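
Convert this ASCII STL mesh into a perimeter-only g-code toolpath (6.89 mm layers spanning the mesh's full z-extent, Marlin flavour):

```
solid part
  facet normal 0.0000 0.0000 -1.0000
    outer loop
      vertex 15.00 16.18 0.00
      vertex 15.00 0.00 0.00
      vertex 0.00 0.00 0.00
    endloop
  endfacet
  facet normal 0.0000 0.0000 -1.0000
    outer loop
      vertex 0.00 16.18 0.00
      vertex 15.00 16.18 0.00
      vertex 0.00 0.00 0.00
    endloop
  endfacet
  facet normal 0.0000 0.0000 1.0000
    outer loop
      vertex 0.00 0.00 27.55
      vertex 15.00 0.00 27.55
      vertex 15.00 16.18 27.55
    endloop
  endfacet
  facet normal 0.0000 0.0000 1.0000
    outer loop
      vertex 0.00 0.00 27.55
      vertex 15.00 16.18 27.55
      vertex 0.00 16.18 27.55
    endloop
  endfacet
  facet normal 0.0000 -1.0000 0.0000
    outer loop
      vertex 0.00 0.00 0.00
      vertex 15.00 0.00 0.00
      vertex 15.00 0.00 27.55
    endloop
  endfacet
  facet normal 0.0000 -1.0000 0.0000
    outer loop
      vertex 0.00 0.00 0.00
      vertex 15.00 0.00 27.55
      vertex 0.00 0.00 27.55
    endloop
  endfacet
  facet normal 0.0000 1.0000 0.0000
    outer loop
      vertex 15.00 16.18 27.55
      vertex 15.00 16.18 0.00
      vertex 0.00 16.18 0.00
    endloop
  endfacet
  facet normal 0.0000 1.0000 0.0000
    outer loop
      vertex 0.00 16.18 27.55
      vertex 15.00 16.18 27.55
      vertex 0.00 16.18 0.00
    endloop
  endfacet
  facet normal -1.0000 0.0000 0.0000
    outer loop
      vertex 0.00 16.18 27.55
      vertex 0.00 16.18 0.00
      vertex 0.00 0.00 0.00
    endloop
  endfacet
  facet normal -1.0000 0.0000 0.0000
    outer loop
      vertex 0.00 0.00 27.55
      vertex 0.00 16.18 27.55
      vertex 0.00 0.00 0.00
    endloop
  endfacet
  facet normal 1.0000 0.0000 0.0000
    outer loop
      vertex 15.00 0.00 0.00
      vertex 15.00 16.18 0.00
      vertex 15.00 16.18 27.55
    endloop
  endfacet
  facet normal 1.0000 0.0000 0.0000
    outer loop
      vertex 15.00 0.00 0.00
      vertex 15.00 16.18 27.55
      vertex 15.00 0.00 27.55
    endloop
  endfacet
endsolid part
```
; perimeter-only toolpath
G21 ; units = mm
G90 ; absolute positioning
G28 ; home
; layer 1
G0 Z6.89
G0 X0.00 Y0.00
G1 X15.00 Y0.00
G1 X15.00 Y16.18
G1 X0.00 Y16.18
G1 X0.00 Y0.00
; layer 2
G0 Z13.78
G0 X0.00 Y0.00
G1 X15.00 Y0.00
G1 X15.00 Y16.18
G1 X0.00 Y16.18
G1 X0.00 Y0.00
; layer 3
G0 Z20.66
G0 X0.00 Y0.00
G1 X15.00 Y0.00
G1 X15.00 Y16.18
G1 X0.00 Y16.18
G1 X0.00 Y0.00
; layer 4
G0 Z27.55
G0 X0.00 Y0.00
G1 X15.00 Y0.00
G1 X15.00 Y16.18
G1 X0.00 Y16.18
G1 X0.00 Y0.00
M2 ; end

The solid is a rectangular box, roughly 15 × 16.2 mm footprint and 27.6 mm tall. Slicing at Δz = 6.89 mm — 4 equal slices spanning the solid's height, so layer i sits at z = i·h/4 — gives 4 non-empty perimeters. Each is a 4-segment closed polygon; G0 lifts to the layer z and rapids to the start vertex, then G1 traces the edges.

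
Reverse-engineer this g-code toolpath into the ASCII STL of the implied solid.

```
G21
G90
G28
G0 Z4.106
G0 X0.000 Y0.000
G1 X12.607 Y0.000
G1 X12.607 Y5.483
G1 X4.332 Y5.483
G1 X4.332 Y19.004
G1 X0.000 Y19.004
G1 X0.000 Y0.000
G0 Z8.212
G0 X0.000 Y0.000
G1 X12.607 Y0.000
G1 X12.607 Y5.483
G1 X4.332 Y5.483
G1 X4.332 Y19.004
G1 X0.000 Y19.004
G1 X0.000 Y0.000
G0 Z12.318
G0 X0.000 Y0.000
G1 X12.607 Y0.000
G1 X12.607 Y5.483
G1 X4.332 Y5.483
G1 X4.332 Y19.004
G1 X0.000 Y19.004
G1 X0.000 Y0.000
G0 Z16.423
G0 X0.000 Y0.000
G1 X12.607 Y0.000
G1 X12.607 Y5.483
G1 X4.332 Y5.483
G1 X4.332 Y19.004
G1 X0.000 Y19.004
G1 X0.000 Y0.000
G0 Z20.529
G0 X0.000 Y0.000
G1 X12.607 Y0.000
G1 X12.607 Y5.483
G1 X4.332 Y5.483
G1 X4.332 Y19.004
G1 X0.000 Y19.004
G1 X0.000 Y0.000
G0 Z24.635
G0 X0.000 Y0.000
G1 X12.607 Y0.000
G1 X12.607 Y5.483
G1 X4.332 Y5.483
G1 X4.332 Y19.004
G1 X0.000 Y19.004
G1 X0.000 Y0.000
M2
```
solid part
  facet normal 0.0000 0.0000 -1.0000
    outer loop
      vertex 12.607 5.483 0.000
      vertex 12.607 0.000 0.000
      vertex 0.000 0.000 0.000
    endloop
  endfacet
  facet normal 0.0000 0.0000 -1.0000
    outer loop
      vertex 4.332 5.483 0.000
      vertex 12.607 5.483 0.000
      vertex 0.000 0.000 0.000
    endloop
  endfacet
  facet normal 0.0000 0.0000 -1.0000
    outer loop
      vertex 4.332 19.004 0.000
      vertex 4.332 5.483 0.000
      vertex 0.000 0.000 0.000
    endloop
  endfacet
  facet normal 0.0000 0.0000 -1.0000
    outer loop
      vertex 0.000 19.004 0.000
      vertex 4.332 19.004 0.000
      vertex 0.000 0.000 0.000
    endloop
  endfacet
  facet normal 0.0000 0.0000 1.0000
    outer loop
      vertex 0.000 0.000 24.635
      vertex 12.607 0.000 24.635
      vertex 12.607 5.483 24.635
    endloop
  endfacet
  facet normal 0.0000 0.0000 1.0000
    outer loop
      vertex 0.000 0.000 24.635
      vertex 12.607 5.483 24.635
      vertex 4.332 5.483 24.635
    endloop
  endfacet
  facet normal 0.0000 0.0000 1.0000
    outer loop
      vertex 0.000 0.000 24.635
      vertex 4.332 5.483 24.635
      vertex 4.332 19.004 24.635
    endloop
  endfacet
  facet normal 0.0000 0.0000 1.0000
    outer loop
      vertex 0.000 0.000 24.635
      vertex 4.332 19.004 24.635
      vertex 0.000 19.004 24.635
    endloop
  endfacet
  facet normal 0.0000 -1.0000 0.0000
    outer loop
      vertex 0.000 0.000 0.000
      vertex 12.607 0.000 0.000
      vertex 12.607 0.000 24.635
    endloop
  endfacet
  facet normal 0.0000 -1.0000 0.0000
    outer loop
      vertex 0.000 0.000 0.000
      vertex 12.607 0.000 24.635
      vertex 0.000 0.000 24.635
    endloop
  endfacet
  facet normal 1.0000 0.0000 0.0000
    outer loop
      vertex 12.607 0.000 0.000
      vertex 12.607 5.483 0.000
      vertex 12.607 5.483 24.635
    endloop
  endfacet
  facet normal 1.0000 0.0000 0.0000
    outer loop
      vertex 12.607 0.000 0.000
      vertex 12.607 5.483 24.635
      vertex 12.607 0.000 24.635
    endloop
  endfacet
  facet normal 0.0000 1.0000 0.0000
    outer loop
      vertex 12.607 5.483 0.000
      vertex 4.332 5.483 0.000
      vertex 4.332 5.483 24.635
    endloop
  endfacet
  facet normal 0.0000 1.0000 0.0000
    outer loop
      vertex 12.607 5.483 0.000
      vertex 4.332 5.483 24.635
      vertex 12.607 5.483 24.635
    endloop
  endfacet
  facet normal 1.0000 0.0000 0.0000
    outer loop
      vertex 4.332 5.483 0.000
      vertex 4.332 19.004 0.000
      vertex 4.332 19.004 24.635
    endloop
  endfacet
  facet normal 1.0000 0.0000 0.0000
    outer loop
      vertex 4.332 5.483 0.000
      vertex 4.332 19.004 24.635
      vertex 4.332 5.483 24.635
    endloop
  endfacet
  facet normal 0.0000 1.0000 0.0000
    outer loop
      vertex 4.332 19.004 0.000
      vertex 0.000 19.004 0.000
      vertex 0.000 19.004 24.635
    endloop
  endfacet
  facet normal 0.0000 1.0000 0.0000
    outer loop
      vertex 4.332 19.004 0.000
      vertex 0.000 19.004 24.635
      vertex 4.332 19.004 24.635
    endloop
  endfacet
  facet normal -1.0000 0.0000 0.0000
    outer loop
      vertex 0.000 19.004 0.000
      vertex 0.000 0.000 0.000
      vertex 0.000 0.000 24.635
    endloop
  endfacet
  facet normal -1.0000 0.0000 0.0000
    outer loop
      vertex 0.000 19.004 0.000
      vertex 0.000 0.000 24.635
      vertex 0.000 19.004 24.635
    endloop
  endfacet
endsolid part

The G0 Z moves step by Δz≈4.106 mm. Every layer's G1 loop is the same polygon, so the solid is a straight extrusion of it from z=0 to z≈24.6. Closing with flat bottom and top caps and triangulating gives 20 facets — an L-shaped prism: outer 12.6 × 19 mm, arm thicknesses ≈ 5.48 mm (horizontal) and 4.33 mm (vertical), extruded 24.6 mm in z.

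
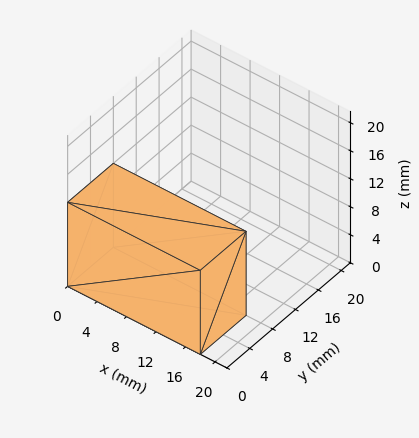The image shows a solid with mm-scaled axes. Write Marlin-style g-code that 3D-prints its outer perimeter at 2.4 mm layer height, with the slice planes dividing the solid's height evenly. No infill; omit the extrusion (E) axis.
Reading the render: the shape is a rectangular box, roughly 18 × 8 mm footprint and 12 mm tall (dimensions read to the nearest mm from the axis ticks). For the g-code, the solid's height is divided into equal slices at the stated Δz and each level perimeter traced with G1 moves after a G0 lift.

; perimeter-only toolpath
G21 ; units = mm
G90 ; absolute positioning
G28 ; home
; layer 1
G0 Z2.4
G0 X0.0 Y0.0
G1 X18.0 Y0.0
G1 X18.0 Y8.0
G1 X0.0 Y8.0
G1 X0.0 Y0.0
; layer 2
G0 Z4.8
G0 X0.0 Y0.0
G1 X18.0 Y0.0
G1 X18.0 Y8.0
G1 X0.0 Y8.0
G1 X0.0 Y0.0
; layer 3
G0 Z7.2
G0 X0.0 Y0.0
G1 X18.0 Y0.0
G1 X18.0 Y8.0
G1 X0.0 Y8.0
G1 X0.0 Y0.0
; layer 4
G0 Z9.6
G0 X0.0 Y0.0
G1 X18.0 Y0.0
G1 X18.0 Y8.0
G1 X0.0 Y8.0
G1 X0.0 Y0.0
; layer 5
G0 Z12.0
G0 X0.0 Y0.0
G1 X18.0 Y0.0
G1 X18.0 Y8.0
G1 X0.0 Y8.0
G1 X0.0 Y0.0
M2 ; end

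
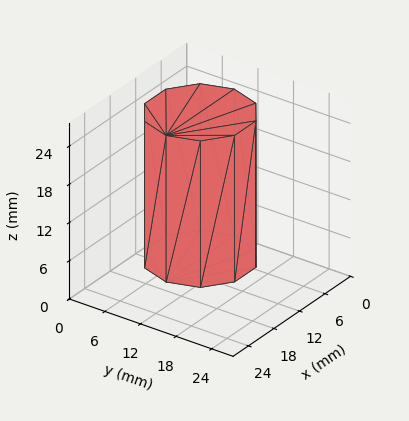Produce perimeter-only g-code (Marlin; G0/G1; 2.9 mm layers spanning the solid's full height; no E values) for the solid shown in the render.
Reading the render: the shape is a regular 10-sided prism (a cylinder approximated with 10 flat sides), circumscribed radius ≈ 8 mm, height ≈ 23 mm (dimensions read to the nearest mm from the axis ticks). For the g-code, the solid's height is divided into equal slices at the stated Δz and each level perimeter traced with G1 moves after a G0 lift.

; perimeter-only toolpath
G21 ; units = mm
G90 ; absolute positioning
G28 ; home
; layer 1
G0 Z2.9
G0 X16.0 Y8.0
G1 X14.5 Y12.7
G1 X10.5 Y15.6
G1 X5.5 Y15.6
G1 X1.5 Y12.7
G1 X0.0 Y8.0
G1 X1.5 Y3.3
G1 X5.5 Y0.4
G1 X10.5 Y0.4
G1 X14.5 Y3.3
G1 X16.0 Y8.0
; layer 2
G0 Z5.8
G0 X16.0 Y8.0
G1 X14.5 Y12.7
G1 X10.5 Y15.6
G1 X5.5 Y15.6
G1 X1.5 Y12.7
G1 X0.0 Y8.0
G1 X1.5 Y3.3
G1 X5.5 Y0.4
G1 X10.5 Y0.4
G1 X14.5 Y3.3
G1 X16.0 Y8.0
; layer 3
G0 Z8.6
G0 X16.0 Y8.0
G1 X14.5 Y12.7
G1 X10.5 Y15.6
G1 X5.5 Y15.6
G1 X1.5 Y12.7
G1 X0.0 Y8.0
G1 X1.5 Y3.3
G1 X5.5 Y0.4
G1 X10.5 Y0.4
G1 X14.5 Y3.3
G1 X16.0 Y8.0
; layer 4
G0 Z11.5
G0 X16.0 Y8.0
G1 X14.5 Y12.7
G1 X10.5 Y15.6
G1 X5.5 Y15.6
G1 X1.5 Y12.7
G1 X0.0 Y8.0
G1 X1.5 Y3.3
G1 X5.5 Y0.4
G1 X10.5 Y0.4
G1 X14.5 Y3.3
G1 X16.0 Y8.0
; layer 5
G0 Z14.4
G0 X16.0 Y8.0
G1 X14.5 Y12.7
G1 X10.5 Y15.6
G1 X5.5 Y15.6
G1 X1.5 Y12.7
G1 X0.0 Y8.0
G1 X1.5 Y3.3
G1 X5.5 Y0.4
G1 X10.5 Y0.4
G1 X14.5 Y3.3
G1 X16.0 Y8.0
; layer 6
G0 Z17.2
G0 X16.0 Y8.0
G1 X14.5 Y12.7
G1 X10.5 Y15.6
G1 X5.5 Y15.6
G1 X1.5 Y12.7
G1 X0.0 Y8.0
G1 X1.5 Y3.3
G1 X5.5 Y0.4
G1 X10.5 Y0.4
G1 X14.5 Y3.3
G1 X16.0 Y8.0
; layer 7
G0 Z20.1
G0 X16.0 Y8.0
G1 X14.5 Y12.7
G1 X10.5 Y15.6
G1 X5.5 Y15.6
G1 X1.5 Y12.7
G1 X0.0 Y8.0
G1 X1.5 Y3.3
G1 X5.5 Y0.4
G1 X10.5 Y0.4
G1 X14.5 Y3.3
G1 X16.0 Y8.0
; layer 8
G0 Z23.0
G0 X16.0 Y8.0
G1 X14.5 Y12.7
G1 X10.5 Y15.6
G1 X5.5 Y15.6
G1 X1.5 Y12.7
G1 X0.0 Y8.0
G1 X1.5 Y3.3
G1 X5.5 Y0.4
G1 X10.5 Y0.4
G1 X14.5 Y3.3
G1 X16.0 Y8.0
M2 ; end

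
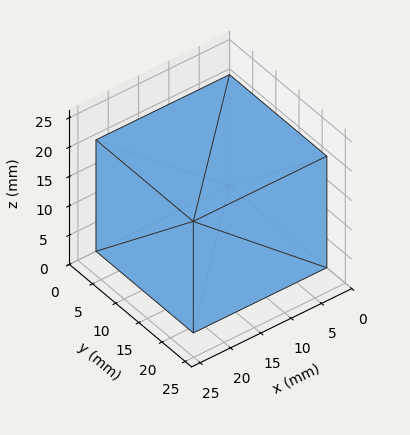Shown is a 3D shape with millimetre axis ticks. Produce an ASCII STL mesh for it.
Reading the render: the shape is a rectangular box, roughly 22 × 21 mm footprint and 19 mm tall (dimensions read to the nearest mm from the axis ticks). For the STL, each face is triangulated and given an outward normal.

solid part
  facet normal 0.0000 0.0000 -1.0000
    outer loop
      vertex 22.000 21.000 0.000
      vertex 22.000 0.000 0.000
      vertex 0.000 0.000 0.000
    endloop
  endfacet
  facet normal 0.0000 0.0000 -1.0000
    outer loop
      vertex 0.000 21.000 0.000
      vertex 22.000 21.000 0.000
      vertex 0.000 0.000 0.000
    endloop
  endfacet
  facet normal 0.0000 0.0000 1.0000
    outer loop
      vertex 0.000 0.000 19.000
      vertex 22.000 0.000 19.000
      vertex 22.000 21.000 19.000
    endloop
  endfacet
  facet normal 0.0000 0.0000 1.0000
    outer loop
      vertex 0.000 0.000 19.000
      vertex 22.000 21.000 19.000
      vertex 0.000 21.000 19.000
    endloop
  endfacet
  facet normal 0.0000 -1.0000 0.0000
    outer loop
      vertex 0.000 0.000 0.000
      vertex 22.000 0.000 0.000
      vertex 22.000 0.000 19.000
    endloop
  endfacet
  facet normal 0.0000 -1.0000 0.0000
    outer loop
      vertex 0.000 0.000 0.000
      vertex 22.000 0.000 19.000
      vertex 0.000 0.000 19.000
    endloop
  endfacet
  facet normal 0.0000 1.0000 0.0000
    outer loop
      vertex 22.000 21.000 19.000
      vertex 22.000 21.000 0.000
      vertex 0.000 21.000 0.000
    endloop
  endfacet
  facet normal 0.0000 1.0000 0.0000
    outer loop
      vertex 0.000 21.000 19.000
      vertex 22.000 21.000 19.000
      vertex 0.000 21.000 0.000
    endloop
  endfacet
  facet normal -1.0000 0.0000 0.0000
    outer loop
      vertex 0.000 21.000 19.000
      vertex 0.000 21.000 0.000
      vertex 0.000 0.000 0.000
    endloop
  endfacet
  facet normal -1.0000 0.0000 0.0000
    outer loop
      vertex 0.000 0.000 19.000
      vertex 0.000 21.000 19.000
      vertex 0.000 0.000 0.000
    endloop
  endfacet
  facet normal 1.0000 0.0000 0.0000
    outer loop
      vertex 22.000 0.000 0.000
      vertex 22.000 21.000 0.000
      vertex 22.000 21.000 19.000
    endloop
  endfacet
  facet normal 1.0000 0.0000 0.0000
    outer loop
      vertex 22.000 0.000 0.000
      vertex 22.000 21.000 19.000
      vertex 22.000 0.000 19.000
    endloop
  endfacet
endsolid part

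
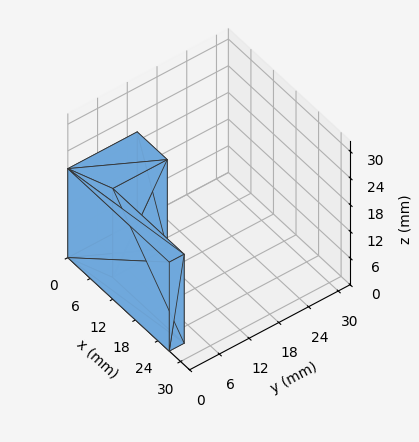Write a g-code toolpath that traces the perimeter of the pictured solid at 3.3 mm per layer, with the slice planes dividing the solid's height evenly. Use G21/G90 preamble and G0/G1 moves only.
Reading the render: the shape is an L-shaped prism: outer 27 × 14 mm, arm thicknesses ≈ 3 mm (horizontal) and 8 mm (vertical), extruded 20 mm in z (dimensions read to the nearest mm from the axis ticks). For the g-code, the solid's height is divided into equal slices at the stated Δz and each level perimeter traced with G1 moves after a G0 lift.

; perimeter-only toolpath
G21 ; units = mm
G90 ; absolute positioning
G28 ; home
; layer 1
G0 Z3.3
G0 X0.0 Y0.0
G1 X27.0 Y0.0
G1 X27.0 Y3.0
G1 X8.0 Y3.0
G1 X8.0 Y14.0
G1 X0.0 Y14.0
G1 X0.0 Y0.0
; layer 2
G0 Z6.7
G0 X0.0 Y0.0
G1 X27.0 Y0.0
G1 X27.0 Y3.0
G1 X8.0 Y3.0
G1 X8.0 Y14.0
G1 X0.0 Y14.0
G1 X0.0 Y0.0
; layer 3
G0 Z10.0
G0 X0.0 Y0.0
G1 X27.0 Y0.0
G1 X27.0 Y3.0
G1 X8.0 Y3.0
G1 X8.0 Y14.0
G1 X0.0 Y14.0
G1 X0.0 Y0.0
; layer 4
G0 Z13.3
G0 X0.0 Y0.0
G1 X27.0 Y0.0
G1 X27.0 Y3.0
G1 X8.0 Y3.0
G1 X8.0 Y14.0
G1 X0.0 Y14.0
G1 X0.0 Y0.0
; layer 5
G0 Z16.7
G0 X0.0 Y0.0
G1 X27.0 Y0.0
G1 X27.0 Y3.0
G1 X8.0 Y3.0
G1 X8.0 Y14.0
G1 X0.0 Y14.0
G1 X0.0 Y0.0
; layer 6
G0 Z20.0
G0 X0.0 Y0.0
G1 X27.0 Y0.0
G1 X27.0 Y3.0
G1 X8.0 Y3.0
G1 X8.0 Y14.0
G1 X0.0 Y14.0
G1 X0.0 Y0.0
M2 ; end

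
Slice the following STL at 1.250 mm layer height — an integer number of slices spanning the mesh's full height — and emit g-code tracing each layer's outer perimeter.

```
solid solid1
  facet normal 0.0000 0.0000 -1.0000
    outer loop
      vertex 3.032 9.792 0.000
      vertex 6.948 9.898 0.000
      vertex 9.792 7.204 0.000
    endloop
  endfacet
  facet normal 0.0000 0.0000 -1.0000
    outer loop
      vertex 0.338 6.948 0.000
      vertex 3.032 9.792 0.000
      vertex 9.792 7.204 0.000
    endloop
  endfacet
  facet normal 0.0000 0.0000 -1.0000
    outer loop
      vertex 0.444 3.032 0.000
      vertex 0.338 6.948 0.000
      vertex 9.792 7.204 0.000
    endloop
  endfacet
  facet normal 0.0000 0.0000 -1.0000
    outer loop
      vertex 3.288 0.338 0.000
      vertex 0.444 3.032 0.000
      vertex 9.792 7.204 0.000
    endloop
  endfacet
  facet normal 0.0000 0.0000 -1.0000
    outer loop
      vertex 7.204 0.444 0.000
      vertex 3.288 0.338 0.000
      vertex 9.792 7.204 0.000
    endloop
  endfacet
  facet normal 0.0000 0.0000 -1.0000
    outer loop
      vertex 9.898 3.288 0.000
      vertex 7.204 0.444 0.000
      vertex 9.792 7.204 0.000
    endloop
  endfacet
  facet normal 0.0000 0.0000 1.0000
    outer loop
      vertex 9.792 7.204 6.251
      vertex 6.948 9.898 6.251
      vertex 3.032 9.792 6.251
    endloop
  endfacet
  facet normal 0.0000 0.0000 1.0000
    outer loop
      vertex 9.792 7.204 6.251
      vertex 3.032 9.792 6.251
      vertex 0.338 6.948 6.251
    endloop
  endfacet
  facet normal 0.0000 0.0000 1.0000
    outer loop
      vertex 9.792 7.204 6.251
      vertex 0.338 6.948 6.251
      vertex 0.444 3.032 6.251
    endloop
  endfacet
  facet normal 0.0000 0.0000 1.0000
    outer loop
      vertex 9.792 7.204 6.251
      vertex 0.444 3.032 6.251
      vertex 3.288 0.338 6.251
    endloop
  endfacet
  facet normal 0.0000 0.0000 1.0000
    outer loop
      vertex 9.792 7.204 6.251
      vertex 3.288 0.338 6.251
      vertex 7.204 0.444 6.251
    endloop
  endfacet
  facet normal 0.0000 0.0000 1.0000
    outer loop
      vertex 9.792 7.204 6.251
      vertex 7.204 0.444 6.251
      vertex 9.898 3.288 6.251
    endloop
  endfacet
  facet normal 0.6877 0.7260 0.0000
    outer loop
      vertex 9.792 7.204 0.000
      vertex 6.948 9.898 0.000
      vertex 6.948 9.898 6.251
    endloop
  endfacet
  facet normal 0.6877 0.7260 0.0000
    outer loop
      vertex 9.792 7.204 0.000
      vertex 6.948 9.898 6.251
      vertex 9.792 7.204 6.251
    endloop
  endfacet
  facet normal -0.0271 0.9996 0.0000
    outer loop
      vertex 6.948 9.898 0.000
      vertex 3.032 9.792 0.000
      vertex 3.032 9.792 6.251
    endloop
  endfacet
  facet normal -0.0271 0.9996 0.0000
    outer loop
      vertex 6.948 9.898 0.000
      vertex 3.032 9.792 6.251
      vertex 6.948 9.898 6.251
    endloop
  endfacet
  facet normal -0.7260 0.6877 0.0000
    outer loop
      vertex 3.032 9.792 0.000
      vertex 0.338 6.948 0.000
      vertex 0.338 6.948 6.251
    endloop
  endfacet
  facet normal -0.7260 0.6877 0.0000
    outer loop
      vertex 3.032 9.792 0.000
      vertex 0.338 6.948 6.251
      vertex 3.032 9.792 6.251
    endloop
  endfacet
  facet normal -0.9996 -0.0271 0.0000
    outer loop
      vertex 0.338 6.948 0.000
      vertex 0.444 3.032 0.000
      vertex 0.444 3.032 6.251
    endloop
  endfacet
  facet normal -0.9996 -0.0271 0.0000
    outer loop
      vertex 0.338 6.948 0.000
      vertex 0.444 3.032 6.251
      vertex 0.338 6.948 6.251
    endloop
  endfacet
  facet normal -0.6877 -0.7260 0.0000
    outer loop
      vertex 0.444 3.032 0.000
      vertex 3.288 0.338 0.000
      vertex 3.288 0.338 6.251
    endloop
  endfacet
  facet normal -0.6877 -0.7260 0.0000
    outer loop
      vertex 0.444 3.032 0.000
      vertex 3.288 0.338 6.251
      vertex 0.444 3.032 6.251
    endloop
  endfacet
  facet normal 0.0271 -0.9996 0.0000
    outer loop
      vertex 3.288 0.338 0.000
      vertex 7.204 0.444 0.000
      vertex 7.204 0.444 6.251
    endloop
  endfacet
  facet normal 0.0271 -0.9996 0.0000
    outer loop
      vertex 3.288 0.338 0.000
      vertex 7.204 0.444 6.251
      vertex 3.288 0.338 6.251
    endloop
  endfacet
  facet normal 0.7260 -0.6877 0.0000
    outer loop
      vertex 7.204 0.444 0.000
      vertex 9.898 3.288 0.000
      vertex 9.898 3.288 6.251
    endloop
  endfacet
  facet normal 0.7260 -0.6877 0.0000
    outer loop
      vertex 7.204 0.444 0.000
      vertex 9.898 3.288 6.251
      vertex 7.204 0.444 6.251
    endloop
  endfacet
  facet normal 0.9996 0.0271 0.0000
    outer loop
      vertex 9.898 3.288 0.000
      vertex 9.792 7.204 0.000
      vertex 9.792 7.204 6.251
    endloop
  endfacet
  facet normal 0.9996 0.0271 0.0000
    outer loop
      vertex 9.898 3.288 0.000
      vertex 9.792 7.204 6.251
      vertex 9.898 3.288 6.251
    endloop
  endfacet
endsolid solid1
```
; perimeter-only toolpath
G21 ; units = mm
G90 ; absolute positioning
G28 ; home
; layer 1
G0 Z1.250
G0 X9.792 Y7.204
G1 X6.948 Y9.898
G1 X3.032 Y9.792
G1 X0.338 Y6.948
G1 X0.444 Y3.032
G1 X3.288 Y0.338
G1 X7.204 Y0.444
G1 X9.898 Y3.288
G1 X9.792 Y7.204
; layer 2
G0 Z2.500
G0 X9.792 Y7.204
G1 X6.948 Y9.898
G1 X3.032 Y9.792
G1 X0.338 Y6.948
G1 X0.444 Y3.032
G1 X3.288 Y0.338
G1 X7.204 Y0.444
G1 X9.898 Y3.288
G1 X9.792 Y7.204
; layer 3
G0 Z3.751
G0 X9.792 Y7.204
G1 X6.948 Y9.898
G1 X3.032 Y9.792
G1 X0.338 Y6.948
G1 X0.444 Y3.032
G1 X3.288 Y0.338
G1 X7.204 Y0.444
G1 X9.898 Y3.288
G1 X9.792 Y7.204
; layer 4
G0 Z5.001
G0 X9.792 Y7.204
G1 X6.948 Y9.898
G1 X3.032 Y9.792
G1 X0.338 Y6.948
G1 X0.444 Y3.032
G1 X3.288 Y0.338
G1 X7.204 Y0.444
G1 X9.898 Y3.288
G1 X9.792 Y7.204
; layer 5
G0 Z6.251
G0 X9.792 Y7.204
G1 X6.948 Y9.898
G1 X3.032 Y9.792
G1 X0.338 Y6.948
G1 X0.444 Y3.032
G1 X3.288 Y0.338
G1 X7.204 Y0.444
G1 X9.898 Y3.288
G1 X9.792 Y7.204
M2 ; end

The solid is a regular 8-sided prism (a cylinder approximated with 8 flat sides), circumscribed radius ≈ 5.12 mm, height ≈ 6.25 mm. Slicing at Δz = 1.250 mm — 5 equal slices spanning the solid's height, so layer i sits at z = i·h/5 — gives 5 non-empty perimeters. Each is a 8-segment closed polygon; G0 lifts to the layer z and rapids to the start vertex, then G1 traces the edges.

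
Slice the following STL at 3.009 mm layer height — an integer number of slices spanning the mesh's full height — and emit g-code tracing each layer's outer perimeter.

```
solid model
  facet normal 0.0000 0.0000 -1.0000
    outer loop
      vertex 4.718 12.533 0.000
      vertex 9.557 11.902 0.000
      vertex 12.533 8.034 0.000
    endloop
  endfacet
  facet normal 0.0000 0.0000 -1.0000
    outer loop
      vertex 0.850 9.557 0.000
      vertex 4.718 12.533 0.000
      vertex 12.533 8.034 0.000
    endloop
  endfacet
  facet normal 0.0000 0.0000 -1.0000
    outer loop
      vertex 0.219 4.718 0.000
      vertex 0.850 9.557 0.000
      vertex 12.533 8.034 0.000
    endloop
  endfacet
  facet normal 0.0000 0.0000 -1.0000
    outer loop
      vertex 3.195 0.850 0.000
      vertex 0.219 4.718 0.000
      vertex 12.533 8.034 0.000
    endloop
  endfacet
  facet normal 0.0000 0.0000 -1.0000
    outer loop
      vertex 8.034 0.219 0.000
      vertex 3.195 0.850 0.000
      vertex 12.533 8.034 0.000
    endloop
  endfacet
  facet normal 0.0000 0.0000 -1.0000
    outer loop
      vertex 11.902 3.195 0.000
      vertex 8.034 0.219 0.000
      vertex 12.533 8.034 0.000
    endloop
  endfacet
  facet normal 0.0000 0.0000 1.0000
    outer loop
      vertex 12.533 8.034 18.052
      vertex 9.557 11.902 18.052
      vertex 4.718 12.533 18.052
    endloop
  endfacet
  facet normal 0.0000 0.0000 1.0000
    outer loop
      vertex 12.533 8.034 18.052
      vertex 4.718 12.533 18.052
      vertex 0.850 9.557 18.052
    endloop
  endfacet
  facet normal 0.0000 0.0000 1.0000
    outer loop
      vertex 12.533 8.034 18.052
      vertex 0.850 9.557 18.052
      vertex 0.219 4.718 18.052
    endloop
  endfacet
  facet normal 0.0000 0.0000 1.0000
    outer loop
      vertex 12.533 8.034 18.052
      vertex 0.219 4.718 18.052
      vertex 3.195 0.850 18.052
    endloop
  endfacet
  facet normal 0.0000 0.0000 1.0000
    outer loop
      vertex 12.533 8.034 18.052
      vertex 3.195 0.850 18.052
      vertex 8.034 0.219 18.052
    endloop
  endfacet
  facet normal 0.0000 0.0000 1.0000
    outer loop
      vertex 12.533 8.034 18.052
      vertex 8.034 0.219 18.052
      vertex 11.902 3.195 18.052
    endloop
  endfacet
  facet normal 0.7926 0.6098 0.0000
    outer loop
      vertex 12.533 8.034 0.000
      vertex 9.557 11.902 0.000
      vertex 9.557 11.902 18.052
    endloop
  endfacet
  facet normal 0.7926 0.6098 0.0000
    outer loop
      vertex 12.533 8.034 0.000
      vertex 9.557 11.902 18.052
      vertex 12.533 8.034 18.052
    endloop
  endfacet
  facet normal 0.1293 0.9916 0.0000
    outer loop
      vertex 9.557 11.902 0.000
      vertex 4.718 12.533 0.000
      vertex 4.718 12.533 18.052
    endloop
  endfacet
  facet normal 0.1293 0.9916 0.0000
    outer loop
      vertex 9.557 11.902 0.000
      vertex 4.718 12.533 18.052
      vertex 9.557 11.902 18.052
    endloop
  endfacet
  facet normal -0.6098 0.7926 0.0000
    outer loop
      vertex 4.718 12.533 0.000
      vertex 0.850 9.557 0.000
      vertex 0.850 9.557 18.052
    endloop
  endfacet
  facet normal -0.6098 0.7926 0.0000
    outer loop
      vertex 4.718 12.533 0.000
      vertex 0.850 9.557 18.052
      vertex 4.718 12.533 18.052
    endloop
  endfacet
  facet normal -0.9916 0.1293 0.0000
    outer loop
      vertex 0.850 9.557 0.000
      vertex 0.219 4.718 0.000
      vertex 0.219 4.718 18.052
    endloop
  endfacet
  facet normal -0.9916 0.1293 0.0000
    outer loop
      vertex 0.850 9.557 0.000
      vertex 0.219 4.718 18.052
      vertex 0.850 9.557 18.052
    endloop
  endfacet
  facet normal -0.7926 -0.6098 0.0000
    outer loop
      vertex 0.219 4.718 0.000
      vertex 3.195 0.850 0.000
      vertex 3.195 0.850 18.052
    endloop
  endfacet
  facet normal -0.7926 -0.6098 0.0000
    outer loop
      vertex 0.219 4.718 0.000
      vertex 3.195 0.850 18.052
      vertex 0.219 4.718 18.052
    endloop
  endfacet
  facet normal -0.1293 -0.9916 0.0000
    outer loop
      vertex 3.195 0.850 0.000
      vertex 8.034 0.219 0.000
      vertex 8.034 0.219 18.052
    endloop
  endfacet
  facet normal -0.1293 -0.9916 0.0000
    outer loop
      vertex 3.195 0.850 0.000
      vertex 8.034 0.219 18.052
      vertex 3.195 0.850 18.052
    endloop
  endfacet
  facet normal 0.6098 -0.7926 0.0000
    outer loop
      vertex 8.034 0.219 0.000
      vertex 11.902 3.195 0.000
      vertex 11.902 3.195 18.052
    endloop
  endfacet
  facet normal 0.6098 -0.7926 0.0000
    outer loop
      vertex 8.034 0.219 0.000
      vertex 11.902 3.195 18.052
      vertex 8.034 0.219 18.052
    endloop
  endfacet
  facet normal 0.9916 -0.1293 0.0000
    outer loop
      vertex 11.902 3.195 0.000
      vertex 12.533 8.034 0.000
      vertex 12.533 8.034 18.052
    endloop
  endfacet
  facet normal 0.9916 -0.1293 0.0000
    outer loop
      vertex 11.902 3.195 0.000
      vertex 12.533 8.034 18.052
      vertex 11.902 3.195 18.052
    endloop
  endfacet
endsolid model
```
; perimeter-only toolpath
G21 ; units = mm
G90 ; absolute positioning
G28 ; home
; layer 1
G0 Z3.009
G0 X12.533 Y8.034
G1 X9.557 Y11.902
G1 X4.718 Y12.533
G1 X0.850 Y9.557
G1 X0.219 Y4.718
G1 X3.195 Y0.850
G1 X8.034 Y0.219
G1 X11.902 Y3.195
G1 X12.533 Y8.034
; layer 2
G0 Z6.017
G0 X12.533 Y8.034
G1 X9.557 Y11.902
G1 X4.718 Y12.533
G1 X0.850 Y9.557
G1 X0.219 Y4.718
G1 X3.195 Y0.850
G1 X8.034 Y0.219
G1 X11.902 Y3.195
G1 X12.533 Y8.034
; layer 3
G0 Z9.026
G0 X12.533 Y8.034
G1 X9.557 Y11.902
G1 X4.718 Y12.533
G1 X0.850 Y9.557
G1 X0.219 Y4.718
G1 X3.195 Y0.850
G1 X8.034 Y0.219
G1 X11.902 Y3.195
G1 X12.533 Y8.034
; layer 4
G0 Z12.035
G0 X12.533 Y8.034
G1 X9.557 Y11.902
G1 X4.718 Y12.533
G1 X0.850 Y9.557
G1 X0.219 Y4.718
G1 X3.195 Y0.850
G1 X8.034 Y0.219
G1 X11.902 Y3.195
G1 X12.533 Y8.034
; layer 5
G0 Z15.043
G0 X12.533 Y8.034
G1 X9.557 Y11.902
G1 X4.718 Y12.533
G1 X0.850 Y9.557
G1 X0.219 Y4.718
G1 X3.195 Y0.850
G1 X8.034 Y0.219
G1 X11.902 Y3.195
G1 X12.533 Y8.034
; layer 6
G0 Z18.052
G0 X12.533 Y8.034
G1 X9.557 Y11.902
G1 X4.718 Y12.533
G1 X0.850 Y9.557
G1 X0.219 Y4.718
G1 X3.195 Y0.850
G1 X8.034 Y0.219
G1 X11.902 Y3.195
G1 X12.533 Y8.034
M2 ; end

The solid is a regular 8-sided prism (a cylinder approximated with 8 flat sides), circumscribed radius ≈ 6.38 mm, height ≈ 18.1 mm. Slicing at Δz = 3.009 mm — 6 equal slices spanning the solid's height, so layer i sits at z = i·h/6 — gives 6 non-empty perimeters. Each is a 8-segment closed polygon; G0 lifts to the layer z and rapids to the start vertex, then G1 traces the edges.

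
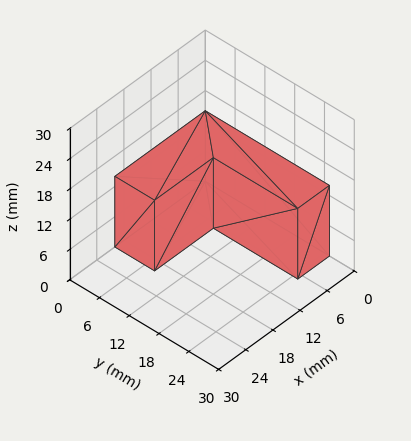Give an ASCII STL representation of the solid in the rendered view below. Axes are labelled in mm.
Reading the render: the shape is an L-shaped prism: outer 20 × 25 mm, arm thicknesses ≈ 8 mm (horizontal) and 7 mm (vertical), extruded 14 mm in z (dimensions read to the nearest mm from the axis ticks). For the STL, each face is triangulated and given an outward normal.

solid part
  facet normal 0.0000 0.0000 -1.0000
    outer loop
      vertex 20.00 8.00 0.00
      vertex 20.00 0.00 0.00
      vertex 0.00 0.00 0.00
    endloop
  endfacet
  facet normal 0.0000 0.0000 -1.0000
    outer loop
      vertex 7.00 8.00 0.00
      vertex 20.00 8.00 0.00
      vertex 0.00 0.00 0.00
    endloop
  endfacet
  facet normal 0.0000 0.0000 -1.0000
    outer loop
      vertex 7.00 25.00 0.00
      vertex 7.00 8.00 0.00
      vertex 0.00 0.00 0.00
    endloop
  endfacet
  facet normal 0.0000 0.0000 -1.0000
    outer loop
      vertex 0.00 25.00 0.00
      vertex 7.00 25.00 0.00
      vertex 0.00 0.00 0.00
    endloop
  endfacet
  facet normal 0.0000 0.0000 1.0000
    outer loop
      vertex 0.00 0.00 14.00
      vertex 20.00 0.00 14.00
      vertex 20.00 8.00 14.00
    endloop
  endfacet
  facet normal 0.0000 0.0000 1.0000
    outer loop
      vertex 0.00 0.00 14.00
      vertex 20.00 8.00 14.00
      vertex 7.00 8.00 14.00
    endloop
  endfacet
  facet normal 0.0000 0.0000 1.0000
    outer loop
      vertex 0.00 0.00 14.00
      vertex 7.00 8.00 14.00
      vertex 7.00 25.00 14.00
    endloop
  endfacet
  facet normal 0.0000 0.0000 1.0000
    outer loop
      vertex 0.00 0.00 14.00
      vertex 7.00 25.00 14.00
      vertex 0.00 25.00 14.00
    endloop
  endfacet
  facet normal 0.0000 -1.0000 0.0000
    outer loop
      vertex 0.00 0.00 0.00
      vertex 20.00 0.00 0.00
      vertex 20.00 0.00 14.00
    endloop
  endfacet
  facet normal 0.0000 -1.0000 0.0000
    outer loop
      vertex 0.00 0.00 0.00
      vertex 20.00 0.00 14.00
      vertex 0.00 0.00 14.00
    endloop
  endfacet
  facet normal 1.0000 0.0000 0.0000
    outer loop
      vertex 20.00 0.00 0.00
      vertex 20.00 8.00 0.00
      vertex 20.00 8.00 14.00
    endloop
  endfacet
  facet normal 1.0000 0.0000 0.0000
    outer loop
      vertex 20.00 0.00 0.00
      vertex 20.00 8.00 14.00
      vertex 20.00 0.00 14.00
    endloop
  endfacet
  facet normal 0.0000 1.0000 0.0000
    outer loop
      vertex 20.00 8.00 0.00
      vertex 7.00 8.00 0.00
      vertex 7.00 8.00 14.00
    endloop
  endfacet
  facet normal 0.0000 1.0000 0.0000
    outer loop
      vertex 20.00 8.00 0.00
      vertex 7.00 8.00 14.00
      vertex 20.00 8.00 14.00
    endloop
  endfacet
  facet normal 1.0000 0.0000 0.0000
    outer loop
      vertex 7.00 8.00 0.00
      vertex 7.00 25.00 0.00
      vertex 7.00 25.00 14.00
    endloop
  endfacet
  facet normal 1.0000 0.0000 0.0000
    outer loop
      vertex 7.00 8.00 0.00
      vertex 7.00 25.00 14.00
      vertex 7.00 8.00 14.00
    endloop
  endfacet
  facet normal 0.0000 1.0000 0.0000
    outer loop
      vertex 7.00 25.00 0.00
      vertex 0.00 25.00 0.00
      vertex 0.00 25.00 14.00
    endloop
  endfacet
  facet normal 0.0000 1.0000 0.0000
    outer loop
      vertex 7.00 25.00 0.00
      vertex 0.00 25.00 14.00
      vertex 7.00 25.00 14.00
    endloop
  endfacet
  facet normal -1.0000 0.0000 0.0000
    outer loop
      vertex 0.00 25.00 0.00
      vertex 0.00 0.00 0.00
      vertex 0.00 0.00 14.00
    endloop
  endfacet
  facet normal -1.0000 0.0000 0.0000
    outer loop
      vertex 0.00 25.00 0.00
      vertex 0.00 0.00 14.00
      vertex 0.00 25.00 14.00
    endloop
  endfacet
endsolid part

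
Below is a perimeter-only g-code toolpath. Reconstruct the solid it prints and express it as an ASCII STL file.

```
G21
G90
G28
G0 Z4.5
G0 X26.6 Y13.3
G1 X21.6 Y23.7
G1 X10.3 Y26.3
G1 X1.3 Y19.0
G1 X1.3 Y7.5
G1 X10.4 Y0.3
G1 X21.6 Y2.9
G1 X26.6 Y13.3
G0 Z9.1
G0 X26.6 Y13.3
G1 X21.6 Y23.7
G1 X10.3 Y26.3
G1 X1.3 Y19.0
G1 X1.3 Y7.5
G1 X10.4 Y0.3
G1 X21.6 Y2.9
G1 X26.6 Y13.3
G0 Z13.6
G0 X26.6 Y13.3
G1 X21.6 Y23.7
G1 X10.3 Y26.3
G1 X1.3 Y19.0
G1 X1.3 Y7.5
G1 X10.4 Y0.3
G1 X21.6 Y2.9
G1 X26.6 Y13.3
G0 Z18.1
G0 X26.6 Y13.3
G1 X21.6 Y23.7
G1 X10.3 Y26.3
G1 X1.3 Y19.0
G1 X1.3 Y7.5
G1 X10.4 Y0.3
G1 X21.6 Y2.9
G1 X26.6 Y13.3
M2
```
solid part
  facet normal 0.0000 0.0000 -1.0000
    outer loop
      vertex 10.3 26.3 0.0
      vertex 21.6 23.7 0.0
      vertex 26.6 13.3 0.0
    endloop
  endfacet
  facet normal 0.0000 0.0000 -1.0000
    outer loop
      vertex 1.3 19.0 0.0
      vertex 10.3 26.3 0.0
      vertex 26.6 13.3 0.0
    endloop
  endfacet
  facet normal 0.0000 0.0000 -1.0000
    outer loop
      vertex 1.3 7.5 0.0
      vertex 1.3 19.0 0.0
      vertex 26.6 13.3 0.0
    endloop
  endfacet
  facet normal 0.0000 0.0000 -1.0000
    outer loop
      vertex 10.4 0.3 0.0
      vertex 1.3 7.5 0.0
      vertex 26.6 13.3 0.0
    endloop
  endfacet
  facet normal 0.0000 0.0000 -1.0000
    outer loop
      vertex 21.6 2.9 0.0
      vertex 10.4 0.3 0.0
      vertex 26.6 13.3 0.0
    endloop
  endfacet
  facet normal 0.0000 0.0000 1.0000
    outer loop
      vertex 26.6 13.3 18.1
      vertex 21.6 23.7 18.1
      vertex 10.3 26.3 18.1
    endloop
  endfacet
  facet normal 0.0000 0.0000 1.0000
    outer loop
      vertex 26.6 13.3 18.1
      vertex 10.3 26.3 18.1
      vertex 1.3 19.0 18.1
    endloop
  endfacet
  facet normal 0.0000 0.0000 1.0000
    outer loop
      vertex 26.6 13.3 18.1
      vertex 1.3 19.0 18.1
      vertex 1.3 7.5 18.1
    endloop
  endfacet
  facet normal 0.0000 0.0000 1.0000
    outer loop
      vertex 26.6 13.3 18.1
      vertex 1.3 7.5 18.1
      vertex 10.4 0.3 18.1
    endloop
  endfacet
  facet normal 0.0000 0.0000 1.0000
    outer loop
      vertex 26.6 13.3 18.1
      vertex 10.4 0.3 18.1
      vertex 21.6 2.9 18.1
    endloop
  endfacet
  facet normal 0.9013 0.4333 0.0000
    outer loop
      vertex 26.6 13.3 0.0
      vertex 21.6 23.7 0.0
      vertex 21.6 23.7 18.1
    endloop
  endfacet
  facet normal 0.9013 0.4333 0.0000
    outer loop
      vertex 26.6 13.3 0.0
      vertex 21.6 23.7 18.1
      vertex 26.6 13.3 18.1
    endloop
  endfacet
  facet normal 0.2242 0.9745 0.0000
    outer loop
      vertex 21.6 23.7 0.0
      vertex 10.3 26.3 0.0
      vertex 10.3 26.3 18.1
    endloop
  endfacet
  facet normal 0.2242 0.9745 0.0000
    outer loop
      vertex 21.6 23.7 0.0
      vertex 10.3 26.3 18.1
      vertex 21.6 23.7 18.1
    endloop
  endfacet
  facet normal -0.6299 0.7766 0.0000
    outer loop
      vertex 10.3 26.3 0.0
      vertex 1.3 19.0 0.0
      vertex 1.3 19.0 18.1
    endloop
  endfacet
  facet normal -0.6299 0.7766 0.0000
    outer loop
      vertex 10.3 26.3 0.0
      vertex 1.3 19.0 18.1
      vertex 10.3 26.3 18.1
    endloop
  endfacet
  facet normal -1.0000 0.0000 0.0000
    outer loop
      vertex 1.3 19.0 0.0
      vertex 1.3 7.5 0.0
      vertex 1.3 7.5 18.1
    endloop
  endfacet
  facet normal -1.0000 0.0000 0.0000
    outer loop
      vertex 1.3 19.0 0.0
      vertex 1.3 7.5 18.1
      vertex 1.3 19.0 18.1
    endloop
  endfacet
  facet normal -0.6205 -0.7842 0.0000
    outer loop
      vertex 1.3 7.5 0.0
      vertex 10.4 0.3 0.0
      vertex 10.4 0.3 18.1
    endloop
  endfacet
  facet normal -0.6205 -0.7842 0.0000
    outer loop
      vertex 1.3 7.5 0.0
      vertex 10.4 0.3 18.1
      vertex 1.3 7.5 18.1
    endloop
  endfacet
  facet normal 0.2261 -0.9741 0.0000
    outer loop
      vertex 10.4 0.3 0.0
      vertex 21.6 2.9 0.0
      vertex 21.6 2.9 18.1
    endloop
  endfacet
  facet normal 0.2261 -0.9741 0.0000
    outer loop
      vertex 10.4 0.3 0.0
      vertex 21.6 2.9 18.1
      vertex 10.4 0.3 18.1
    endloop
  endfacet
  facet normal 0.9013 -0.4333 0.0000
    outer loop
      vertex 21.6 2.9 0.0
      vertex 26.6 13.3 0.0
      vertex 26.6 13.3 18.1
    endloop
  endfacet
  facet normal 0.9013 -0.4333 0.0000
    outer loop
      vertex 21.6 2.9 0.0
      vertex 26.6 13.3 18.1
      vertex 21.6 2.9 18.1
    endloop
  endfacet
endsolid part

The G0 Z moves step by Δz≈4.5 mm. Every layer's G1 loop is the same polygon, so the solid is a straight extrusion of it from z=0 to z≈18.1. Closing with flat bottom and top caps and triangulating gives 24 facets — a regular 7-sided prism (a cylinder approximated with 7 flat sides), circumscribed radius ≈ 13.3 mm, height ≈ 18.1 mm.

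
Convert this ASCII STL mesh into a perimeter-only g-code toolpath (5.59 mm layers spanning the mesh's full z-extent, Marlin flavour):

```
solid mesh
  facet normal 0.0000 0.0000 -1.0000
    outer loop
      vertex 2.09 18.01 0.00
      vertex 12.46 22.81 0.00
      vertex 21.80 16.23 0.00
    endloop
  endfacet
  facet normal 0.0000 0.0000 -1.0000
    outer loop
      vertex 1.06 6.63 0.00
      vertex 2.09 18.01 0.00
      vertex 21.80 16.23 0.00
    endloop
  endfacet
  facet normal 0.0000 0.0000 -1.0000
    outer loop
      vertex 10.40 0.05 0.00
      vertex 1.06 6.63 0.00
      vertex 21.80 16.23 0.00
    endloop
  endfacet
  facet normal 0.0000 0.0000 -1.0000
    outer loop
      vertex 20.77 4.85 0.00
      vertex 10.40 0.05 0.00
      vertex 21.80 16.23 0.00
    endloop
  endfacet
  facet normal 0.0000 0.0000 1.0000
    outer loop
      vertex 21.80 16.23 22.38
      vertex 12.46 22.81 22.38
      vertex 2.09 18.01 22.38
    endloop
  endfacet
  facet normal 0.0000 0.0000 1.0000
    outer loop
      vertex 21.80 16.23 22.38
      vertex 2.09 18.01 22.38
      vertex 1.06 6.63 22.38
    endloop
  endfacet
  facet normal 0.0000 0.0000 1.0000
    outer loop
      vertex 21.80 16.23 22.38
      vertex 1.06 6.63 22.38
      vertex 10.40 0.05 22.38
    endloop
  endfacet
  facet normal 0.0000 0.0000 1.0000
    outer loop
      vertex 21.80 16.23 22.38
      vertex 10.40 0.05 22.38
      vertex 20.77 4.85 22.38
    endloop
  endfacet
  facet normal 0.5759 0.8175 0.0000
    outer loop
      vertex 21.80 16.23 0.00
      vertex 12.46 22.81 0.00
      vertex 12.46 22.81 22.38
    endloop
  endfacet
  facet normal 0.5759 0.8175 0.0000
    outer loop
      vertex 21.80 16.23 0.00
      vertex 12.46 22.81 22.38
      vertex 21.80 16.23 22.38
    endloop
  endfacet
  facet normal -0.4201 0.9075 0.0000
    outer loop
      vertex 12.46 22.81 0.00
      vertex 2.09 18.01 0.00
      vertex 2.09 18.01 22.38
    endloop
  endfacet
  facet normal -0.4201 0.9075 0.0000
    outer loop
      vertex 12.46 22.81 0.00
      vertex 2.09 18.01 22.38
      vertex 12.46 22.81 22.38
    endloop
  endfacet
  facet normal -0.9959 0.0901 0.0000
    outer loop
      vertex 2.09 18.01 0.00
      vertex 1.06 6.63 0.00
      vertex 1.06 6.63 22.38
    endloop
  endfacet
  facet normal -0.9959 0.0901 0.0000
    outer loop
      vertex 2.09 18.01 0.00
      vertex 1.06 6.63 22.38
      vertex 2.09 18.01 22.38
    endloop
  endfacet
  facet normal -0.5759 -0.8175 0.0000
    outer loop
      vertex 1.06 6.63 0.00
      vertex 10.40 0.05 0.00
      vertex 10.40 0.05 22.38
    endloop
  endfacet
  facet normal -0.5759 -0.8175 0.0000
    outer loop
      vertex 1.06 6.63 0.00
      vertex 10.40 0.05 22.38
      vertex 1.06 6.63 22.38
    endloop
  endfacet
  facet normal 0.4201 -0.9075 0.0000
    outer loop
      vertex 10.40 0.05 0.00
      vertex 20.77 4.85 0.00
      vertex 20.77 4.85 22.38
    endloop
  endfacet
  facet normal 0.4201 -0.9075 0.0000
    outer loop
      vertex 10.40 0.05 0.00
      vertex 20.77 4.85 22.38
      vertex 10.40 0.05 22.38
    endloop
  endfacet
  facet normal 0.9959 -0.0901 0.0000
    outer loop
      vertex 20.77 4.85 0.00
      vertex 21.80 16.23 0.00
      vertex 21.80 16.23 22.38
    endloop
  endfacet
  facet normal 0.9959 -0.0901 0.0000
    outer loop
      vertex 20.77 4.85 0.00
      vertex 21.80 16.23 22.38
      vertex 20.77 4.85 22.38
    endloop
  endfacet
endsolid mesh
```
; perimeter-only toolpath
G21 ; units = mm
G90 ; absolute positioning
G28 ; home
; layer 1
G0 Z5.59
G0 X21.80 Y16.23
G1 X12.46 Y22.81
G1 X2.09 Y18.01
G1 X1.06 Y6.63
G1 X10.40 Y0.05
G1 X20.77 Y4.85
G1 X21.80 Y16.23
; layer 2
G0 Z11.19
G0 X21.80 Y16.23
G1 X12.46 Y22.81
G1 X2.09 Y18.01
G1 X1.06 Y6.63
G1 X10.40 Y0.05
G1 X20.77 Y4.85
G1 X21.80 Y16.23
; layer 3
G0 Z16.79
G0 X21.80 Y16.23
G1 X12.46 Y22.81
G1 X2.09 Y18.01
G1 X1.06 Y6.63
G1 X10.40 Y0.05
G1 X20.77 Y4.85
G1 X21.80 Y16.23
; layer 4
G0 Z22.38
G0 X21.80 Y16.23
G1 X12.46 Y22.81
G1 X2.09 Y18.01
G1 X1.06 Y6.63
G1 X10.40 Y0.05
G1 X20.77 Y4.85
G1 X21.80 Y16.23
M2 ; end

The solid is a regular 6-sided prism (a cylinder approximated with 6 flat sides), circumscribed radius ≈ 11.4 mm, height ≈ 22.4 mm. Slicing at Δz = 5.59 mm — 4 equal slices spanning the solid's height, so layer i sits at z = i·h/4 — gives 4 non-empty perimeters. Each is a 6-segment closed polygon; G0 lifts to the layer z and rapids to the start vertex, then G1 traces the edges.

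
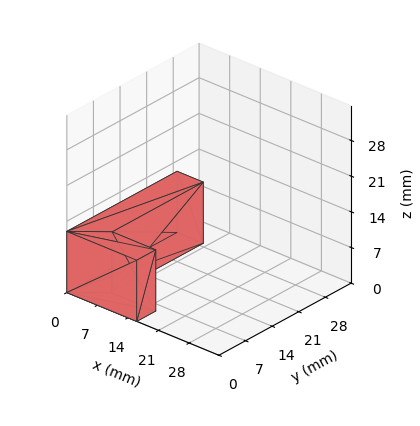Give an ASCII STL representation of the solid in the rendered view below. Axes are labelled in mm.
Reading the render: the shape is an L-shaped prism: outer 16 × 29 mm, arm thicknesses ≈ 5 mm (horizontal) and 6 mm (vertical), extruded 12 mm in z (dimensions read to the nearest mm from the axis ticks). For the STL, each face is triangulated and given an outward normal.

solid part
  facet normal 0.0000 0.0000 -1.0000
    outer loop
      vertex 16.00 5.00 0.00
      vertex 16.00 0.00 0.00
      vertex 0.00 0.00 0.00
    endloop
  endfacet
  facet normal 0.0000 0.0000 -1.0000
    outer loop
      vertex 6.00 5.00 0.00
      vertex 16.00 5.00 0.00
      vertex 0.00 0.00 0.00
    endloop
  endfacet
  facet normal 0.0000 0.0000 -1.0000
    outer loop
      vertex 6.00 29.00 0.00
      vertex 6.00 5.00 0.00
      vertex 0.00 0.00 0.00
    endloop
  endfacet
  facet normal 0.0000 0.0000 -1.0000
    outer loop
      vertex 0.00 29.00 0.00
      vertex 6.00 29.00 0.00
      vertex 0.00 0.00 0.00
    endloop
  endfacet
  facet normal 0.0000 0.0000 1.0000
    outer loop
      vertex 0.00 0.00 12.00
      vertex 16.00 0.00 12.00
      vertex 16.00 5.00 12.00
    endloop
  endfacet
  facet normal 0.0000 0.0000 1.0000
    outer loop
      vertex 0.00 0.00 12.00
      vertex 16.00 5.00 12.00
      vertex 6.00 5.00 12.00
    endloop
  endfacet
  facet normal 0.0000 0.0000 1.0000
    outer loop
      vertex 0.00 0.00 12.00
      vertex 6.00 5.00 12.00
      vertex 6.00 29.00 12.00
    endloop
  endfacet
  facet normal 0.0000 0.0000 1.0000
    outer loop
      vertex 0.00 0.00 12.00
      vertex 6.00 29.00 12.00
      vertex 0.00 29.00 12.00
    endloop
  endfacet
  facet normal 0.0000 -1.0000 0.0000
    outer loop
      vertex 0.00 0.00 0.00
      vertex 16.00 0.00 0.00
      vertex 16.00 0.00 12.00
    endloop
  endfacet
  facet normal 0.0000 -1.0000 0.0000
    outer loop
      vertex 0.00 0.00 0.00
      vertex 16.00 0.00 12.00
      vertex 0.00 0.00 12.00
    endloop
  endfacet
  facet normal 1.0000 0.0000 0.0000
    outer loop
      vertex 16.00 0.00 0.00
      vertex 16.00 5.00 0.00
      vertex 16.00 5.00 12.00
    endloop
  endfacet
  facet normal 1.0000 0.0000 0.0000
    outer loop
      vertex 16.00 0.00 0.00
      vertex 16.00 5.00 12.00
      vertex 16.00 0.00 12.00
    endloop
  endfacet
  facet normal 0.0000 1.0000 0.0000
    outer loop
      vertex 16.00 5.00 0.00
      vertex 6.00 5.00 0.00
      vertex 6.00 5.00 12.00
    endloop
  endfacet
  facet normal 0.0000 1.0000 0.0000
    outer loop
      vertex 16.00 5.00 0.00
      vertex 6.00 5.00 12.00
      vertex 16.00 5.00 12.00
    endloop
  endfacet
  facet normal 1.0000 0.0000 0.0000
    outer loop
      vertex 6.00 5.00 0.00
      vertex 6.00 29.00 0.00
      vertex 6.00 29.00 12.00
    endloop
  endfacet
  facet normal 1.0000 0.0000 0.0000
    outer loop
      vertex 6.00 5.00 0.00
      vertex 6.00 29.00 12.00
      vertex 6.00 5.00 12.00
    endloop
  endfacet
  facet normal 0.0000 1.0000 0.0000
    outer loop
      vertex 6.00 29.00 0.00
      vertex 0.00 29.00 0.00
      vertex 0.00 29.00 12.00
    endloop
  endfacet
  facet normal 0.0000 1.0000 0.0000
    outer loop
      vertex 6.00 29.00 0.00
      vertex 0.00 29.00 12.00
      vertex 6.00 29.00 12.00
    endloop
  endfacet
  facet normal -1.0000 0.0000 0.0000
    outer loop
      vertex 0.00 29.00 0.00
      vertex 0.00 0.00 0.00
      vertex 0.00 0.00 12.00
    endloop
  endfacet
  facet normal -1.0000 0.0000 0.0000
    outer loop
      vertex 0.00 29.00 0.00
      vertex 0.00 0.00 12.00
      vertex 0.00 29.00 12.00
    endloop
  endfacet
endsolid part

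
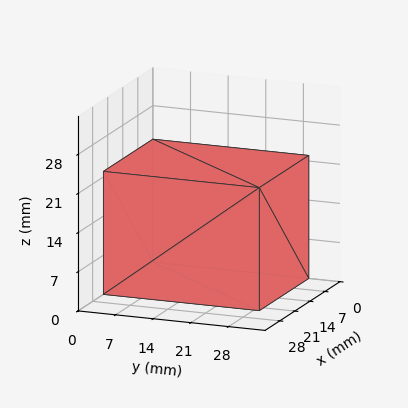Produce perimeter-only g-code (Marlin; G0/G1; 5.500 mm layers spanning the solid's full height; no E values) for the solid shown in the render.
Reading the render: the shape is a rectangular box, roughly 23 × 29 mm footprint and 22 mm tall (dimensions read to the nearest mm from the axis ticks). For the g-code, the solid's height is divided into equal slices at the stated Δz and each level perimeter traced with G1 moves after a G0 lift.

; perimeter-only toolpath
G21 ; units = mm
G90 ; absolute positioning
G28 ; home
; layer 1
G0 Z5.500
G0 X0.000 Y0.000
G1 X23.000 Y0.000
G1 X23.000 Y29.000
G1 X0.000 Y29.000
G1 X0.000 Y0.000
; layer 2
G0 Z11.000
G0 X0.000 Y0.000
G1 X23.000 Y0.000
G1 X23.000 Y29.000
G1 X0.000 Y29.000
G1 X0.000 Y0.000
; layer 3
G0 Z16.500
G0 X0.000 Y0.000
G1 X23.000 Y0.000
G1 X23.000 Y29.000
G1 X0.000 Y29.000
G1 X0.000 Y0.000
; layer 4
G0 Z22.000
G0 X0.000 Y0.000
G1 X23.000 Y0.000
G1 X23.000 Y29.000
G1 X0.000 Y29.000
G1 X0.000 Y0.000
M2 ; end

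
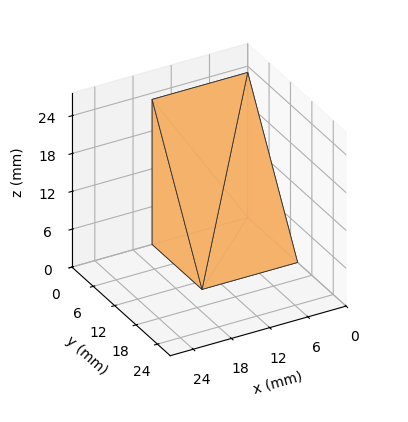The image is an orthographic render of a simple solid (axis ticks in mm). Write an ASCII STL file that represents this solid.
Reading the render: the shape is a wedge (ramp): 15 × 14 mm base, rising to 23 mm along the y=0 edge and sloping linearly to z=0 at y=14 (dimensions read to the nearest mm from the axis ticks). For the STL, each face is triangulated and given an outward normal.

solid part
  facet normal 0.0000 0.0000 -1.0000
    outer loop
      vertex 15.0 14.0 0.0
      vertex 15.0 0.0 0.0
      vertex 0.0 0.0 0.0
    endloop
  endfacet
  facet normal 0.0000 0.0000 -1.0000
    outer loop
      vertex 0.0 14.0 0.0
      vertex 15.0 14.0 0.0
      vertex 0.0 0.0 0.0
    endloop
  endfacet
  facet normal 0.0000 -1.0000 0.0000
    outer loop
      vertex 0.0 0.0 0.0
      vertex 15.0 0.0 0.0
      vertex 15.0 0.0 23.0
    endloop
  endfacet
  facet normal 0.0000 -1.0000 0.0000
    outer loop
      vertex 0.0 0.0 0.0
      vertex 15.0 0.0 23.0
      vertex 0.0 0.0 23.0
    endloop
  endfacet
  facet normal 0.0000 0.8542 0.5199
    outer loop
      vertex 0.0 0.0 23.0
      vertex 15.0 0.0 23.0
      vertex 15.0 14.0 0.0
    endloop
  endfacet
  facet normal 0.0000 0.8542 0.5199
    outer loop
      vertex 0.0 0.0 23.0
      vertex 15.0 14.0 0.0
      vertex 0.0 14.0 0.0
    endloop
  endfacet
  facet normal -1.0000 0.0000 0.0000
    outer loop
      vertex 0.0 0.0 23.0
      vertex 0.0 14.0 0.0
      vertex 0.0 0.0 0.0
    endloop
  endfacet
  facet normal 1.0000 0.0000 0.0000
    outer loop
      vertex 15.0 0.0 0.0
      vertex 15.0 14.0 0.0
      vertex 15.0 0.0 23.0
    endloop
  endfacet
endsolid part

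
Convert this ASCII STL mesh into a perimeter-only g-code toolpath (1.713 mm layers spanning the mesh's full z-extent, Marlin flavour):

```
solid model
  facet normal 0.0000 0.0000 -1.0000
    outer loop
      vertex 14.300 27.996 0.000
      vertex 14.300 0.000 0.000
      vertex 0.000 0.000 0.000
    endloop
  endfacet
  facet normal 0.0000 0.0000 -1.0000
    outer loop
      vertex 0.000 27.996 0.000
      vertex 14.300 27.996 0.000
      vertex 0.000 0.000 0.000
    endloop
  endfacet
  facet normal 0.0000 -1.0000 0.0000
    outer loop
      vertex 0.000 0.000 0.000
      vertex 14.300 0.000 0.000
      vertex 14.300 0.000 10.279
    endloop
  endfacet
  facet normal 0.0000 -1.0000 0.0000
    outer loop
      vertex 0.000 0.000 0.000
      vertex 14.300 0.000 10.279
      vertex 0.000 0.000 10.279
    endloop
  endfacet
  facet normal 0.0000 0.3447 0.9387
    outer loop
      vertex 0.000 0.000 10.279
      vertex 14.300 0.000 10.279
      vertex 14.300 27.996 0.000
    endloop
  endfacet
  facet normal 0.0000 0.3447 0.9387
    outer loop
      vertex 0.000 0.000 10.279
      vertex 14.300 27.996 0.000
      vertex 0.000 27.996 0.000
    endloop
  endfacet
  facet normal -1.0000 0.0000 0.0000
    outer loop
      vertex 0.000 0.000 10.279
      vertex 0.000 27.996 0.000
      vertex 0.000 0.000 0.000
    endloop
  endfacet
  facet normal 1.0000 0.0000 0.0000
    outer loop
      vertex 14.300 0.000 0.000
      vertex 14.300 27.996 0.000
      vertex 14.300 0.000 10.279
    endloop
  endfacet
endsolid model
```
; perimeter-only toolpath
G21 ; units = mm
G90 ; absolute positioning
G28 ; home
; layer 1
G0 Z1.713
G0 X0.000 Y0.000
G1 X14.300 Y0.000
G1 X14.300 Y23.330
G1 X0.000 Y23.330
G1 X0.000 Y0.000
; layer 2
G0 Z3.426
G0 X0.000 Y0.000
G1 X14.300 Y0.000
G1 X14.300 Y18.664
G1 X0.000 Y18.664
G1 X0.000 Y0.000
; layer 3
G0 Z5.139
G0 X0.000 Y0.000
G1 X14.300 Y0.000
G1 X14.300 Y13.998
G1 X0.000 Y13.998
G1 X0.000 Y0.000
; layer 4
G0 Z6.853
G0 X0.000 Y0.000
G1 X14.300 Y0.000
G1 X14.300 Y9.332
G1 X0.000 Y9.332
G1 X0.000 Y0.000
; layer 5
G0 Z8.566
G0 X0.000 Y0.000
G1 X14.300 Y0.000
G1 X14.300 Y4.666
G1 X0.000 Y4.666
G1 X0.000 Y0.000
M2 ; end

The solid is a wedge (ramp): 14.3 × 28 mm base, rising to 10.3 mm along the y=0 edge and sloping linearly to z=0 at y=28. Slicing at Δz = 1.713 mm — 6 equal slices spanning the solid's height, so layer i sits at z = i·h/6 — gives 5 non-empty perimeters. Each is a 4-segment closed polygon; G0 lifts to the layer z and rapids to the start vertex, then G1 traces the edges. The cross-section shrinks linearly with z (the slice at the apex is degenerate and omitted).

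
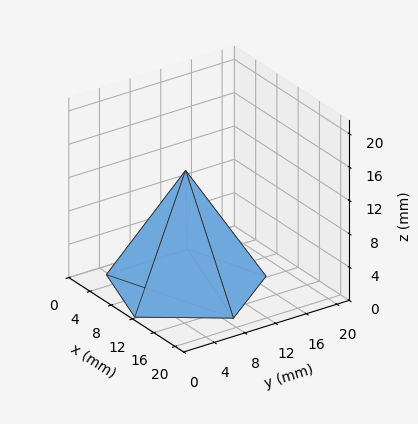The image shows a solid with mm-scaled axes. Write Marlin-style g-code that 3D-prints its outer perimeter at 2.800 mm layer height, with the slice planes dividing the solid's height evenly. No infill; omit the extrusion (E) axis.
Reading the render: the shape is a regular 5-sided pyramid, base circumscribed radius ≈ 9 mm, apex at z ≈ 14 mm (dimensions read to the nearest mm from the axis ticks). For the g-code, the solid's height is divided into equal slices at the stated Δz and each level perimeter traced with G1 moves after a G0 lift.

; perimeter-only toolpath
G21 ; units = mm
G90 ; absolute positioning
G28 ; home
; layer 1
G0 Z2.800
G0 X16.200 Y9.000
G1 X11.225 Y15.848
G1 X3.175 Y13.232
G1 X3.175 Y4.768
G1 X11.225 Y2.152
G1 X16.200 Y9.000
; layer 2
G0 Z5.600
G0 X14.400 Y9.000
G1 X10.669 Y14.136
G1 X4.631 Y12.174
G1 X4.631 Y5.826
G1 X10.669 Y3.864
G1 X14.400 Y9.000
; layer 3
G0 Z8.400
G0 X12.600 Y9.000
G1 X10.112 Y12.424
G1 X6.088 Y11.116
G1 X6.088 Y6.884
G1 X10.112 Y5.576
G1 X12.600 Y9.000
; layer 4
G0 Z11.200
G0 X10.800 Y9.000
G1 X9.556 Y10.712
G1 X7.544 Y10.058
G1 X7.544 Y7.942
G1 X9.556 Y7.288
G1 X10.800 Y9.000
M2 ; end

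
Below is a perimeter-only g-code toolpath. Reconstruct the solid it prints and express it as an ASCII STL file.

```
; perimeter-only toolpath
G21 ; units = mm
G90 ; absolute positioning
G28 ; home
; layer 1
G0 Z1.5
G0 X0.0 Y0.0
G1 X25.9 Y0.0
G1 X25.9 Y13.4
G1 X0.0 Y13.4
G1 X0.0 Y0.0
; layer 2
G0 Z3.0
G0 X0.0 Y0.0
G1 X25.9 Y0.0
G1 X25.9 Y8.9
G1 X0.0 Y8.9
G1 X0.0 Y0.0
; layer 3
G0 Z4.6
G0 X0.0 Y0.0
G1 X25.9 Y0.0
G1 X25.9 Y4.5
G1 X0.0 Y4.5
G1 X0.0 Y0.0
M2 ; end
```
solid part
  facet normal 0.0000 0.0000 -1.0000
    outer loop
      vertex 25.9 17.9 0.0
      vertex 25.9 0.0 0.0
      vertex 0.0 0.0 0.0
    endloop
  endfacet
  facet normal 0.0000 0.0000 -1.0000
    outer loop
      vertex 0.0 17.9 0.0
      vertex 25.9 17.9 0.0
      vertex 0.0 0.0 0.0
    endloop
  endfacet
  facet normal 0.0000 -1.0000 0.0000
    outer loop
      vertex 0.0 0.0 0.0
      vertex 25.9 0.0 0.0
      vertex 25.9 0.0 6.1
    endloop
  endfacet
  facet normal 0.0000 -1.0000 0.0000
    outer loop
      vertex 0.0 0.0 0.0
      vertex 25.9 0.0 6.1
      vertex 0.0 0.0 6.1
    endloop
  endfacet
  facet normal 0.0000 0.3226 0.9465
    outer loop
      vertex 0.0 0.0 6.1
      vertex 25.9 0.0 6.1
      vertex 25.9 17.9 0.0
    endloop
  endfacet
  facet normal 0.0000 0.3226 0.9465
    outer loop
      vertex 0.0 0.0 6.1
      vertex 25.9 17.9 0.0
      vertex 0.0 17.9 0.0
    endloop
  endfacet
  facet normal -1.0000 0.0000 0.0000
    outer loop
      vertex 0.0 0.0 6.1
      vertex 0.0 17.9 0.0
      vertex 0.0 0.0 0.0
    endloop
  endfacet
  facet normal 1.0000 0.0000 0.0000
    outer loop
      vertex 25.9 0.0 0.0
      vertex 25.9 17.9 0.0
      vertex 25.9 0.0 6.1
    endloop
  endfacet
endsolid part

The G0 Z moves step by Δz≈1.5 mm. The G1 loops shrink linearly with z, so the solid tapers from its base footprint up to z≈6.1. Closing with a flat bottom cap and the tapered top and triangulating gives 8 facets — a wedge (ramp): 25.9 × 17.9 mm base, rising to 6.1 mm along the y=0 edge and sloping linearly to z=0 at y=17.9.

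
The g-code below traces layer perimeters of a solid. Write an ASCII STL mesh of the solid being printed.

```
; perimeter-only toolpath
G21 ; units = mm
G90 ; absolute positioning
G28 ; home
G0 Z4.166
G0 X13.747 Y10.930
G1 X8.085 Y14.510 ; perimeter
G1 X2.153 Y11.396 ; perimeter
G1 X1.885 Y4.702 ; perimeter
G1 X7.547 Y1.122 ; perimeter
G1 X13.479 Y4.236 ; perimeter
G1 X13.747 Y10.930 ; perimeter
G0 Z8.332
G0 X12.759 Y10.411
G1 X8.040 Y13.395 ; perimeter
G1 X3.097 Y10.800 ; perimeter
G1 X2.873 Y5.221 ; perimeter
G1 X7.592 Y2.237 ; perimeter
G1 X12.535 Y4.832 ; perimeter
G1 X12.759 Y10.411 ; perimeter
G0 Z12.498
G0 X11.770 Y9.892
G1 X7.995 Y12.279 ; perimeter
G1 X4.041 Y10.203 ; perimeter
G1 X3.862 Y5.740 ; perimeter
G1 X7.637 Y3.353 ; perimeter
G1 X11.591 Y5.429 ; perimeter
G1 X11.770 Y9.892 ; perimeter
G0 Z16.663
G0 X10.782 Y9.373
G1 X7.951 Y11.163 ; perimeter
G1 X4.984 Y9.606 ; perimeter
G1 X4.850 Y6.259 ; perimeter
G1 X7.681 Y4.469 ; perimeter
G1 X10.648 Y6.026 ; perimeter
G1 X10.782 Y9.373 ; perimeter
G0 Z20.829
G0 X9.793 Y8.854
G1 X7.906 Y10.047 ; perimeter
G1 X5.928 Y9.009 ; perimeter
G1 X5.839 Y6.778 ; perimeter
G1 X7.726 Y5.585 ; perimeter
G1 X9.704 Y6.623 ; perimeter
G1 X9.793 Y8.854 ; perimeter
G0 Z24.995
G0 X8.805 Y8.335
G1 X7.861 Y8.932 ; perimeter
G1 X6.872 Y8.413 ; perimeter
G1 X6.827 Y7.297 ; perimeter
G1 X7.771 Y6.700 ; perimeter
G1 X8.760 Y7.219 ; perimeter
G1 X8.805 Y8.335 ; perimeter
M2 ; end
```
solid part
  facet normal 0.0000 0.0000 -1.0000
    outer loop
      vertex 1.209 11.993 0.000
      vertex 8.130 15.626 0.000
      vertex 14.736 11.449 0.000
    endloop
  endfacet
  facet normal 0.0000 0.0000 -1.0000
    outer loop
      vertex 0.896 4.183 0.000
      vertex 1.209 11.993 0.000
      vertex 14.736 11.449 0.000
    endloop
  endfacet
  facet normal 0.0000 0.0000 -1.0000
    outer loop
      vertex 7.502 0.006 0.000
      vertex 0.896 4.183 0.000
      vertex 14.736 11.449 0.000
    endloop
  endfacet
  facet normal 0.0000 0.0000 -1.0000
    outer loop
      vertex 14.423 3.639 0.000
      vertex 7.502 0.006 0.000
      vertex 14.736 11.449 0.000
    endloop
  endfacet
  facet normal 0.5206 0.8233 0.2261
    outer loop
      vertex 14.736 11.449 0.000
      vertex 8.130 15.626 0.000
      vertex 7.816 7.816 29.161
    endloop
  endfacet
  facet normal -0.4527 0.8625 0.2261
    outer loop
      vertex 8.130 15.626 0.000
      vertex 1.209 11.993 0.000
      vertex 7.816 7.816 29.161
    endloop
  endfacet
  facet normal -0.9733 0.0390 0.2261
    outer loop
      vertex 1.209 11.993 0.000
      vertex 0.896 4.183 0.000
      vertex 7.816 7.816 29.161
    endloop
  endfacet
  facet normal -0.5206 -0.8233 0.2261
    outer loop
      vertex 0.896 4.183 0.000
      vertex 7.502 0.006 0.000
      vertex 7.816 7.816 29.161
    endloop
  endfacet
  facet normal 0.4527 -0.8625 0.2261
    outer loop
      vertex 7.502 0.006 0.000
      vertex 14.423 3.639 0.000
      vertex 7.816 7.816 29.161
    endloop
  endfacet
  facet normal 0.9733 -0.0390 0.2261
    outer loop
      vertex 14.423 3.639 0.000
      vertex 14.736 11.449 0.000
      vertex 7.816 7.816 29.161
    endloop
  endfacet
endsolid part

The G0 Z moves step by Δz≈4.166 mm. The G1 loops shrink linearly with z, so the solid tapers from its base footprint up to z≈29.2. Closing with a flat bottom cap and the tapered top and triangulating gives 10 facets — a regular 6-sided pyramid, base circumscribed radius ≈ 7.82 mm, apex at z ≈ 29.2 mm.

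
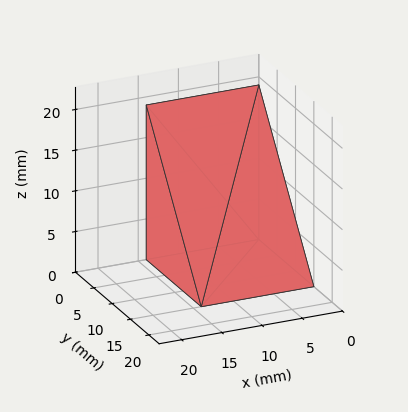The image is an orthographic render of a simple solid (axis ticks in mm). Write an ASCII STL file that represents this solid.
Reading the render: the shape is a wedge (ramp): 14 × 15 mm base, rising to 19 mm along the y=0 edge and sloping linearly to z=0 at y=15 (dimensions read to the nearest mm from the axis ticks). For the STL, each face is triangulated and given an outward normal.

solid part
  facet normal 0.0000 0.0000 -1.0000
    outer loop
      vertex 14.000 15.000 0.000
      vertex 14.000 0.000 0.000
      vertex 0.000 0.000 0.000
    endloop
  endfacet
  facet normal 0.0000 0.0000 -1.0000
    outer loop
      vertex 0.000 15.000 0.000
      vertex 14.000 15.000 0.000
      vertex 0.000 0.000 0.000
    endloop
  endfacet
  facet normal 0.0000 -1.0000 0.0000
    outer loop
      vertex 0.000 0.000 0.000
      vertex 14.000 0.000 0.000
      vertex 14.000 0.000 19.000
    endloop
  endfacet
  facet normal 0.0000 -1.0000 0.0000
    outer loop
      vertex 0.000 0.000 0.000
      vertex 14.000 0.000 19.000
      vertex 0.000 0.000 19.000
    endloop
  endfacet
  facet normal 0.0000 0.7849 0.6196
    outer loop
      vertex 0.000 0.000 19.000
      vertex 14.000 0.000 19.000
      vertex 14.000 15.000 0.000
    endloop
  endfacet
  facet normal 0.0000 0.7849 0.6196
    outer loop
      vertex 0.000 0.000 19.000
      vertex 14.000 15.000 0.000
      vertex 0.000 15.000 0.000
    endloop
  endfacet
  facet normal -1.0000 0.0000 0.0000
    outer loop
      vertex 0.000 0.000 19.000
      vertex 0.000 15.000 0.000
      vertex 0.000 0.000 0.000
    endloop
  endfacet
  facet normal 1.0000 0.0000 0.0000
    outer loop
      vertex 14.000 0.000 0.000
      vertex 14.000 15.000 0.000
      vertex 14.000 0.000 19.000
    endloop
  endfacet
endsolid part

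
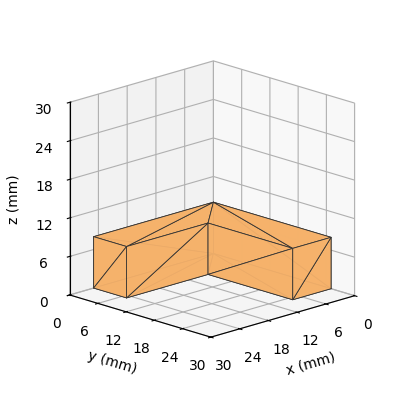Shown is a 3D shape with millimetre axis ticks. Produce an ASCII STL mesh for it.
Reading the render: the shape is an L-shaped prism: outer 25 × 25 mm, arm thicknesses ≈ 7 mm (horizontal) and 8 mm (vertical), extruded 8 mm in z (dimensions read to the nearest mm from the axis ticks). For the STL, each face is triangulated and given an outward normal.

solid part
  facet normal 0.0000 0.0000 -1.0000
    outer loop
      vertex 25.000 7.000 0.000
      vertex 25.000 0.000 0.000
      vertex 0.000 0.000 0.000
    endloop
  endfacet
  facet normal 0.0000 0.0000 -1.0000
    outer loop
      vertex 8.000 7.000 0.000
      vertex 25.000 7.000 0.000
      vertex 0.000 0.000 0.000
    endloop
  endfacet
  facet normal 0.0000 0.0000 -1.0000
    outer loop
      vertex 8.000 25.000 0.000
      vertex 8.000 7.000 0.000
      vertex 0.000 0.000 0.000
    endloop
  endfacet
  facet normal 0.0000 0.0000 -1.0000
    outer loop
      vertex 0.000 25.000 0.000
      vertex 8.000 25.000 0.000
      vertex 0.000 0.000 0.000
    endloop
  endfacet
  facet normal 0.0000 0.0000 1.0000
    outer loop
      vertex 0.000 0.000 8.000
      vertex 25.000 0.000 8.000
      vertex 25.000 7.000 8.000
    endloop
  endfacet
  facet normal 0.0000 0.0000 1.0000
    outer loop
      vertex 0.000 0.000 8.000
      vertex 25.000 7.000 8.000
      vertex 8.000 7.000 8.000
    endloop
  endfacet
  facet normal 0.0000 0.0000 1.0000
    outer loop
      vertex 0.000 0.000 8.000
      vertex 8.000 7.000 8.000
      vertex 8.000 25.000 8.000
    endloop
  endfacet
  facet normal 0.0000 0.0000 1.0000
    outer loop
      vertex 0.000 0.000 8.000
      vertex 8.000 25.000 8.000
      vertex 0.000 25.000 8.000
    endloop
  endfacet
  facet normal 0.0000 -1.0000 0.0000
    outer loop
      vertex 0.000 0.000 0.000
      vertex 25.000 0.000 0.000
      vertex 25.000 0.000 8.000
    endloop
  endfacet
  facet normal 0.0000 -1.0000 0.0000
    outer loop
      vertex 0.000 0.000 0.000
      vertex 25.000 0.000 8.000
      vertex 0.000 0.000 8.000
    endloop
  endfacet
  facet normal 1.0000 0.0000 0.0000
    outer loop
      vertex 25.000 0.000 0.000
      vertex 25.000 7.000 0.000
      vertex 25.000 7.000 8.000
    endloop
  endfacet
  facet normal 1.0000 0.0000 0.0000
    outer loop
      vertex 25.000 0.000 0.000
      vertex 25.000 7.000 8.000
      vertex 25.000 0.000 8.000
    endloop
  endfacet
  facet normal 0.0000 1.0000 0.0000
    outer loop
      vertex 25.000 7.000 0.000
      vertex 8.000 7.000 0.000
      vertex 8.000 7.000 8.000
    endloop
  endfacet
  facet normal 0.0000 1.0000 0.0000
    outer loop
      vertex 25.000 7.000 0.000
      vertex 8.000 7.000 8.000
      vertex 25.000 7.000 8.000
    endloop
  endfacet
  facet normal 1.0000 0.0000 0.0000
    outer loop
      vertex 8.000 7.000 0.000
      vertex 8.000 25.000 0.000
      vertex 8.000 25.000 8.000
    endloop
  endfacet
  facet normal 1.0000 0.0000 0.0000
    outer loop
      vertex 8.000 7.000 0.000
      vertex 8.000 25.000 8.000
      vertex 8.000 7.000 8.000
    endloop
  endfacet
  facet normal 0.0000 1.0000 0.0000
    outer loop
      vertex 8.000 25.000 0.000
      vertex 0.000 25.000 0.000
      vertex 0.000 25.000 8.000
    endloop
  endfacet
  facet normal 0.0000 1.0000 0.0000
    outer loop
      vertex 8.000 25.000 0.000
      vertex 0.000 25.000 8.000
      vertex 8.000 25.000 8.000
    endloop
  endfacet
  facet normal -1.0000 0.0000 0.0000
    outer loop
      vertex 0.000 25.000 0.000
      vertex 0.000 0.000 0.000
      vertex 0.000 0.000 8.000
    endloop
  endfacet
  facet normal -1.0000 0.0000 0.0000
    outer loop
      vertex 0.000 25.000 0.000
      vertex 0.000 0.000 8.000
      vertex 0.000 25.000 8.000
    endloop
  endfacet
endsolid part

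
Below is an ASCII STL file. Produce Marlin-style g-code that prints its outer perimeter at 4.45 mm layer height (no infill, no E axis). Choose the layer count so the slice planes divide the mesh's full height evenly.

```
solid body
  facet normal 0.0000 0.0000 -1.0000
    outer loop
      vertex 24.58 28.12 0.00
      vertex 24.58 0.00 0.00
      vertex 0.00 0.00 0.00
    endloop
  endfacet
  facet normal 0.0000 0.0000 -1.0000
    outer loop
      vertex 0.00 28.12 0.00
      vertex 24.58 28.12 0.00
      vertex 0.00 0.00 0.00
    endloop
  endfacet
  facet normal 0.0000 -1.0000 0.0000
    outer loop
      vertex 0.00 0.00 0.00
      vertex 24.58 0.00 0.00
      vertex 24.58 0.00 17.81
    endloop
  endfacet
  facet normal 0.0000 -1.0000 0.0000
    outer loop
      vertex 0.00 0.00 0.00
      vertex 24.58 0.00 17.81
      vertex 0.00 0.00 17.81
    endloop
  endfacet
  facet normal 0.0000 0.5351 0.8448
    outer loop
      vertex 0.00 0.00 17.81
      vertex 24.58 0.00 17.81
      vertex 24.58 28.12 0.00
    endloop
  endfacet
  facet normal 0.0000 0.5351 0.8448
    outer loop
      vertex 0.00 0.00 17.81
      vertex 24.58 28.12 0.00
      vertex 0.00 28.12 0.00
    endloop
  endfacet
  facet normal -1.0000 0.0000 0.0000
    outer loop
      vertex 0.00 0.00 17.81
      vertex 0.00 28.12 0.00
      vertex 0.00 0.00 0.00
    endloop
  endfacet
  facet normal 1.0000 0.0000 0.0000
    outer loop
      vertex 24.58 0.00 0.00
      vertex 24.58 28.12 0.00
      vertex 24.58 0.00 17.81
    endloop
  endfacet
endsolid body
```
; perimeter-only toolpath
G21 ; units = mm
G90 ; absolute positioning
G28 ; home
; layer 1
G0 Z4.45
G0 X0.00 Y0.00
G1 X24.58 Y0.00
G1 X24.58 Y21.09
G1 X0.00 Y21.09
G1 X0.00 Y0.00
; layer 2
G0 Z8.90
G0 X0.00 Y0.00
G1 X24.58 Y0.00
G1 X24.58 Y14.06
G1 X0.00 Y14.06
G1 X0.00 Y0.00
; layer 3
G0 Z13.36
G0 X0.00 Y0.00
G1 X24.58 Y0.00
G1 X24.58 Y7.03
G1 X0.00 Y7.03
G1 X0.00 Y0.00
M2 ; end

The solid is a wedge (ramp): 24.6 × 28.1 mm base, rising to 17.8 mm along the y=0 edge and sloping linearly to z=0 at y=28.1. Slicing at Δz = 4.45 mm — 4 equal slices spanning the solid's height, so layer i sits at z = i·h/4 — gives 3 non-empty perimeters. Each is a 4-segment closed polygon; G0 lifts to the layer z and rapids to the start vertex, then G1 traces the edges. The cross-section shrinks linearly with z (the slice at the apex is degenerate and omitted).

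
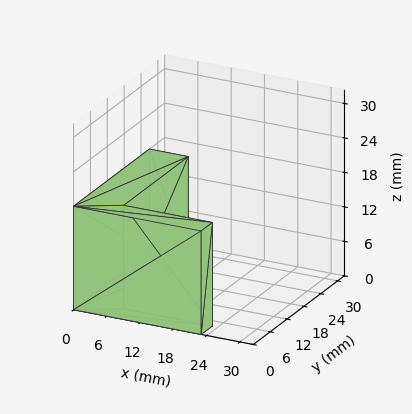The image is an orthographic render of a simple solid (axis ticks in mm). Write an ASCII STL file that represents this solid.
Reading the render: the shape is an L-shaped prism: outer 23 × 27 mm, arm thicknesses ≈ 4 mm (horizontal) and 7 mm (vertical), extruded 18 mm in z (dimensions read to the nearest mm from the axis ticks). For the STL, each face is triangulated and given an outward normal.

solid part
  facet normal 0.0000 0.0000 -1.0000
    outer loop
      vertex 23.000 4.000 0.000
      vertex 23.000 0.000 0.000
      vertex 0.000 0.000 0.000
    endloop
  endfacet
  facet normal 0.0000 0.0000 -1.0000
    outer loop
      vertex 7.000 4.000 0.000
      vertex 23.000 4.000 0.000
      vertex 0.000 0.000 0.000
    endloop
  endfacet
  facet normal 0.0000 0.0000 -1.0000
    outer loop
      vertex 7.000 27.000 0.000
      vertex 7.000 4.000 0.000
      vertex 0.000 0.000 0.000
    endloop
  endfacet
  facet normal 0.0000 0.0000 -1.0000
    outer loop
      vertex 0.000 27.000 0.000
      vertex 7.000 27.000 0.000
      vertex 0.000 0.000 0.000
    endloop
  endfacet
  facet normal 0.0000 0.0000 1.0000
    outer loop
      vertex 0.000 0.000 18.000
      vertex 23.000 0.000 18.000
      vertex 23.000 4.000 18.000
    endloop
  endfacet
  facet normal 0.0000 0.0000 1.0000
    outer loop
      vertex 0.000 0.000 18.000
      vertex 23.000 4.000 18.000
      vertex 7.000 4.000 18.000
    endloop
  endfacet
  facet normal 0.0000 0.0000 1.0000
    outer loop
      vertex 0.000 0.000 18.000
      vertex 7.000 4.000 18.000
      vertex 7.000 27.000 18.000
    endloop
  endfacet
  facet normal 0.0000 0.0000 1.0000
    outer loop
      vertex 0.000 0.000 18.000
      vertex 7.000 27.000 18.000
      vertex 0.000 27.000 18.000
    endloop
  endfacet
  facet normal 0.0000 -1.0000 0.0000
    outer loop
      vertex 0.000 0.000 0.000
      vertex 23.000 0.000 0.000
      vertex 23.000 0.000 18.000
    endloop
  endfacet
  facet normal 0.0000 -1.0000 0.0000
    outer loop
      vertex 0.000 0.000 0.000
      vertex 23.000 0.000 18.000
      vertex 0.000 0.000 18.000
    endloop
  endfacet
  facet normal 1.0000 0.0000 0.0000
    outer loop
      vertex 23.000 0.000 0.000
      vertex 23.000 4.000 0.000
      vertex 23.000 4.000 18.000
    endloop
  endfacet
  facet normal 1.0000 0.0000 0.0000
    outer loop
      vertex 23.000 0.000 0.000
      vertex 23.000 4.000 18.000
      vertex 23.000 0.000 18.000
    endloop
  endfacet
  facet normal 0.0000 1.0000 0.0000
    outer loop
      vertex 23.000 4.000 0.000
      vertex 7.000 4.000 0.000
      vertex 7.000 4.000 18.000
    endloop
  endfacet
  facet normal 0.0000 1.0000 0.0000
    outer loop
      vertex 23.000 4.000 0.000
      vertex 7.000 4.000 18.000
      vertex 23.000 4.000 18.000
    endloop
  endfacet
  facet normal 1.0000 0.0000 0.0000
    outer loop
      vertex 7.000 4.000 0.000
      vertex 7.000 27.000 0.000
      vertex 7.000 27.000 18.000
    endloop
  endfacet
  facet normal 1.0000 0.0000 0.0000
    outer loop
      vertex 7.000 4.000 0.000
      vertex 7.000 27.000 18.000
      vertex 7.000 4.000 18.000
    endloop
  endfacet
  facet normal 0.0000 1.0000 0.0000
    outer loop
      vertex 7.000 27.000 0.000
      vertex 0.000 27.000 0.000
      vertex 0.000 27.000 18.000
    endloop
  endfacet
  facet normal 0.0000 1.0000 0.0000
    outer loop
      vertex 7.000 27.000 0.000
      vertex 0.000 27.000 18.000
      vertex 7.000 27.000 18.000
    endloop
  endfacet
  facet normal -1.0000 0.0000 0.0000
    outer loop
      vertex 0.000 27.000 0.000
      vertex 0.000 0.000 0.000
      vertex 0.000 0.000 18.000
    endloop
  endfacet
  facet normal -1.0000 0.0000 0.0000
    outer loop
      vertex 0.000 27.000 0.000
      vertex 0.000 0.000 18.000
      vertex 0.000 27.000 18.000
    endloop
  endfacet
endsolid part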